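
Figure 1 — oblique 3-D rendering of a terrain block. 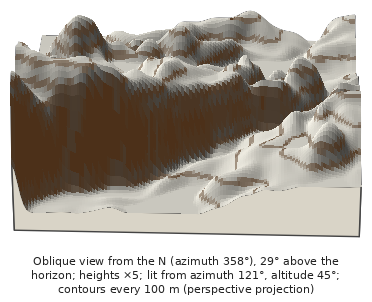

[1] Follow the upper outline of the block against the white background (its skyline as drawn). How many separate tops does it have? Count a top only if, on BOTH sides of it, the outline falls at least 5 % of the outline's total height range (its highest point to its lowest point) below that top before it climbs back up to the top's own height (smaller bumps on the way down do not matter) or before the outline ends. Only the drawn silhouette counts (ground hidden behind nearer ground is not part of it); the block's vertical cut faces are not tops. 4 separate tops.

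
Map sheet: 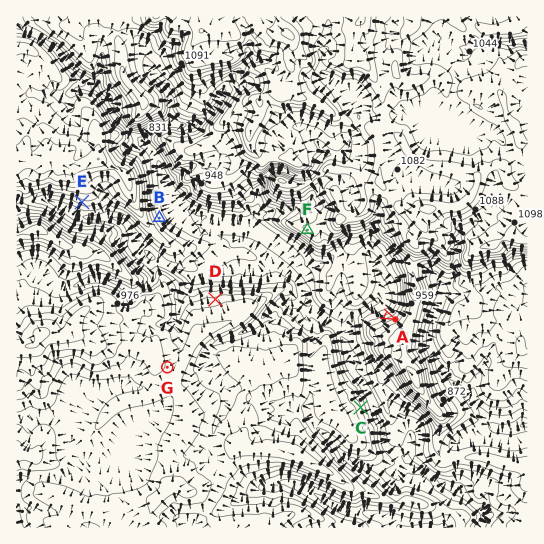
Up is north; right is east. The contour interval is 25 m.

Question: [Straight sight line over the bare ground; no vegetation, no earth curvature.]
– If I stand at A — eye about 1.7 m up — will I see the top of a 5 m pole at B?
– Yes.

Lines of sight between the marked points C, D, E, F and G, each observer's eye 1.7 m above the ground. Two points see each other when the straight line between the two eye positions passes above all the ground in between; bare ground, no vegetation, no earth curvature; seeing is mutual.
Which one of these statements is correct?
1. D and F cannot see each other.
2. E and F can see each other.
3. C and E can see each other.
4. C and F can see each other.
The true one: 4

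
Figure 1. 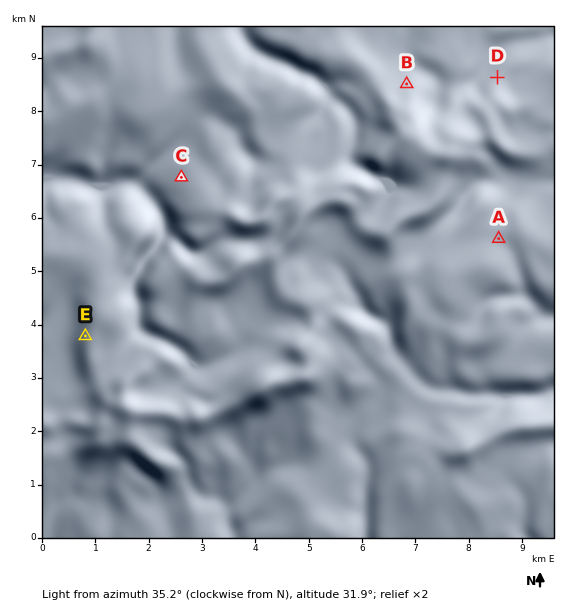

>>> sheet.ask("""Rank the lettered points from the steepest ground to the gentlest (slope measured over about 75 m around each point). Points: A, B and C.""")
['B', 'C', 'A']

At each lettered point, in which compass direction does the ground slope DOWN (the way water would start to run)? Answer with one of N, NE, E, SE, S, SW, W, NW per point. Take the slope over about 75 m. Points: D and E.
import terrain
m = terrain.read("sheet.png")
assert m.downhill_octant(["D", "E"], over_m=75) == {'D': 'N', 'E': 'W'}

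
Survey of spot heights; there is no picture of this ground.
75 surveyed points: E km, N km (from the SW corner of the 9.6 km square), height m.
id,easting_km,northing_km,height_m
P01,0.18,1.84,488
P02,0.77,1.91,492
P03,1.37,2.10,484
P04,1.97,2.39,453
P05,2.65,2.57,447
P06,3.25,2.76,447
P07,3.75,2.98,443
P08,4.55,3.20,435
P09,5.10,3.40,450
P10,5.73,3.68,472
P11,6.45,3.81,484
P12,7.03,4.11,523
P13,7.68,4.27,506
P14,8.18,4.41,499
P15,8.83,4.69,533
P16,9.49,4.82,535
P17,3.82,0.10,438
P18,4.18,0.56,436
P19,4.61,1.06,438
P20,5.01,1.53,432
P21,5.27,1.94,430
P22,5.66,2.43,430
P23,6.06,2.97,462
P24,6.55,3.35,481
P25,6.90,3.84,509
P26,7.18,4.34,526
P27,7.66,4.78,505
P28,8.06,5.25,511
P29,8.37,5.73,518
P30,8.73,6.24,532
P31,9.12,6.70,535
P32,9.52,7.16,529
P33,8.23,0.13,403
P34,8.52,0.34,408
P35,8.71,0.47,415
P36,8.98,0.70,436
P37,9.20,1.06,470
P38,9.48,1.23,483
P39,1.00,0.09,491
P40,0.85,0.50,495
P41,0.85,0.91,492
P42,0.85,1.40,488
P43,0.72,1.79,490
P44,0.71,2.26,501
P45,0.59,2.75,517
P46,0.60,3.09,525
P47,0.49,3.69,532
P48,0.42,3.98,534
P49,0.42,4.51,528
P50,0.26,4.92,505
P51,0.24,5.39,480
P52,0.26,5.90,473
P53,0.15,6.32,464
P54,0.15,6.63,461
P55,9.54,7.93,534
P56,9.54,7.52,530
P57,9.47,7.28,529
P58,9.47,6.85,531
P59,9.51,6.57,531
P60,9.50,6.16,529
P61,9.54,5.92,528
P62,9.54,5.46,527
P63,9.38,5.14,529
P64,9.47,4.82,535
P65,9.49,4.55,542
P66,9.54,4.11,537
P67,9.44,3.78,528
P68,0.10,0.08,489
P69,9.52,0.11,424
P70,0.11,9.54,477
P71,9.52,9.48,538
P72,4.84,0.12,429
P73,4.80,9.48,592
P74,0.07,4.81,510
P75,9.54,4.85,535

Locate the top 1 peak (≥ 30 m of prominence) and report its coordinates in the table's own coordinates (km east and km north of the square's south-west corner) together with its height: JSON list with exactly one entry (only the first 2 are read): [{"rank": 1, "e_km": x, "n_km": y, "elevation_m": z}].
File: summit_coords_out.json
[{"rank": 1, "e_km": 0.34, "n_km": 4.06, "elevation_m": 534}]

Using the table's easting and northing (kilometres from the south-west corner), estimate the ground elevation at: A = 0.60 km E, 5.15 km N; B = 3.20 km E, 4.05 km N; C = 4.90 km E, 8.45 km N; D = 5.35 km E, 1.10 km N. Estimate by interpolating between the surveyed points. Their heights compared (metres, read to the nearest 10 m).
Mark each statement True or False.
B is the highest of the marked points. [False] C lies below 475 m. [False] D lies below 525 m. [True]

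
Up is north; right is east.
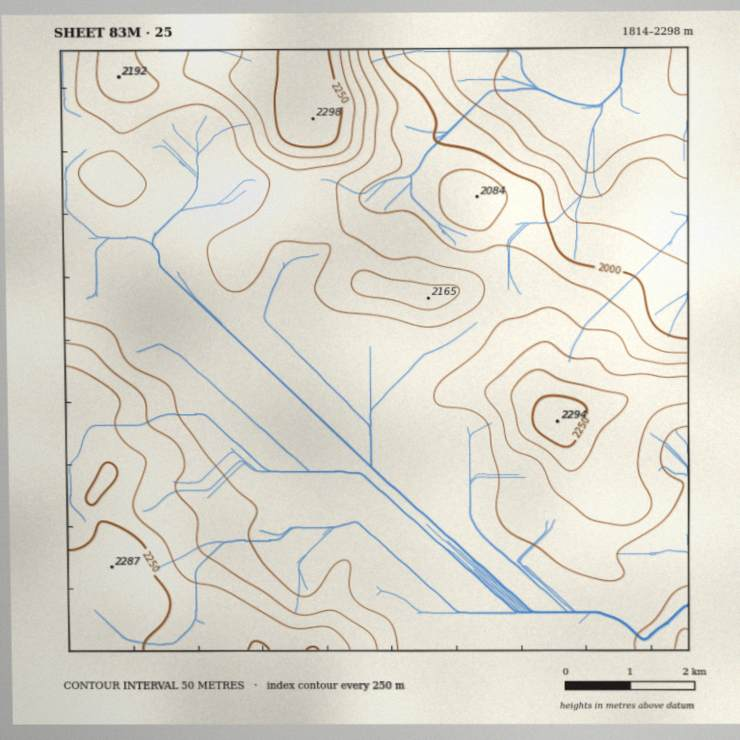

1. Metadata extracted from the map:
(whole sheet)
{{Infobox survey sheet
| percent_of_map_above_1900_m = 93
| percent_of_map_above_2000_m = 87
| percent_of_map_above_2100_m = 39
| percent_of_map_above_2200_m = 13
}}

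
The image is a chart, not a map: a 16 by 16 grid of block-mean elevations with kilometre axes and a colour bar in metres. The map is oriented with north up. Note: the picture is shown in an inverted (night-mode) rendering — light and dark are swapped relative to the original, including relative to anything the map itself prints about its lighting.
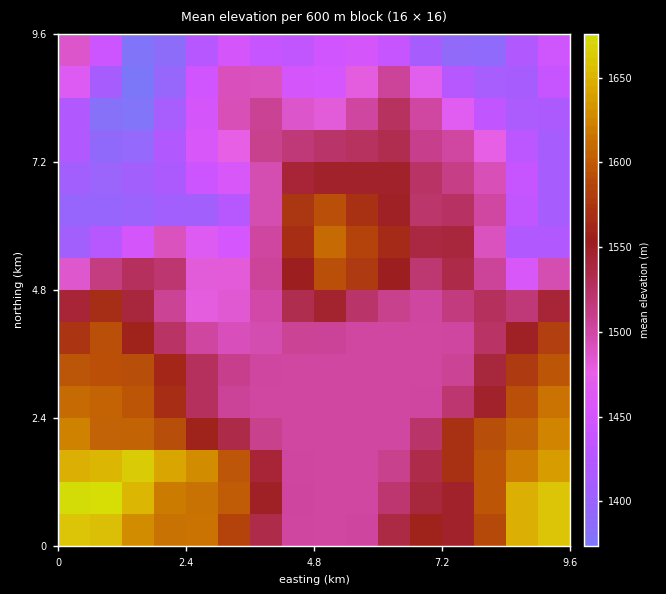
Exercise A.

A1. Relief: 1360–1690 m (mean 1510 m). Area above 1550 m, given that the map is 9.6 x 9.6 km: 25.4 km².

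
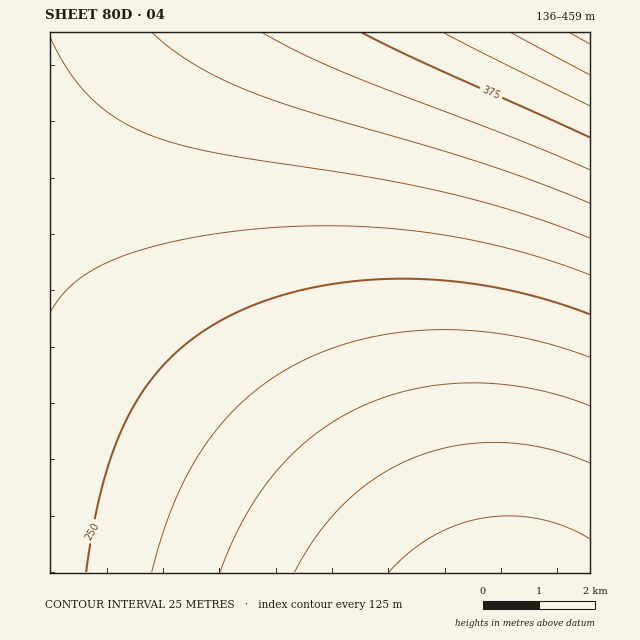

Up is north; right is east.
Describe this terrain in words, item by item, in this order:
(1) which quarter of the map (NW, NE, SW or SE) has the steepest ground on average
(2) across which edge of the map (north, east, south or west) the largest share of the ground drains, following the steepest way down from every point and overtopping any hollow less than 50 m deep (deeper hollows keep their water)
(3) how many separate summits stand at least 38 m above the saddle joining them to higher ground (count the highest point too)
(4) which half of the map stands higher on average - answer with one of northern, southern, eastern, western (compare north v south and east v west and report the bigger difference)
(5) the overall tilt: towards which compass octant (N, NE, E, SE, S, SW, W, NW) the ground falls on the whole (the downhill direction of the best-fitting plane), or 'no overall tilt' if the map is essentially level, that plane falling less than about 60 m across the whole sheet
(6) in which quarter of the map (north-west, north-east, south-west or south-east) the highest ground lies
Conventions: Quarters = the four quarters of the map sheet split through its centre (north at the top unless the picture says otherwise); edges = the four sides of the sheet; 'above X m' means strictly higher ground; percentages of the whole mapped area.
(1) Slopes are steepest in the north-east quarter.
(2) Drainage is mainly to the south: more ground falls towards that edge than towards any other.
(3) There is 1 summit with 38 m or more of prominence.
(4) The northern half stands higher on average than the southern half.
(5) On the whole the ground falls towards the south.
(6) The highest point lies in the north-east quarter of the map.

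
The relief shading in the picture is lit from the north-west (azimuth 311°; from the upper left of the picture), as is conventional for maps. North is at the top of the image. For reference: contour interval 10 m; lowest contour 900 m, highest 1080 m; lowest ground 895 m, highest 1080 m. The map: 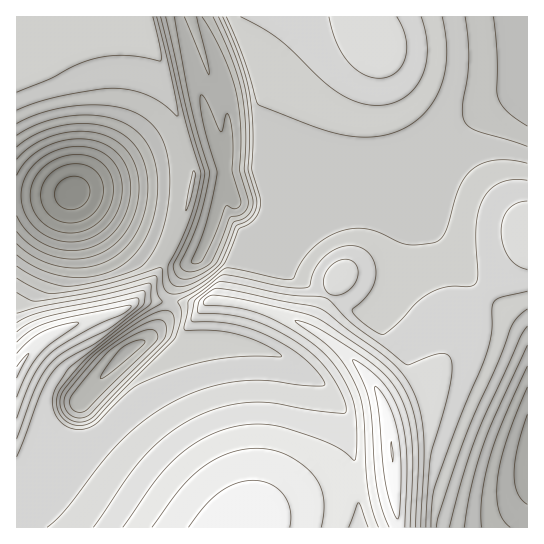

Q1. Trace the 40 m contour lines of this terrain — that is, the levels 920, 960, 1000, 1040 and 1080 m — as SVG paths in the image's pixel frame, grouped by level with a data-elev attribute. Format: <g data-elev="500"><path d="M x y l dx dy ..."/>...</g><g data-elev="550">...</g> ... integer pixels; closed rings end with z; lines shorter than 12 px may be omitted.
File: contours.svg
<g data-elev="920"><path d="M66 233l-17-6-12-11-6-15 1-16 9-15 14-11 18-4 17 1 12 7 8 11 3 13-1 15-7 13-11 11-13 6z"/></g><g data-elev="960"><path d="M510 527l-7-8-5-10-1-14 1-17 9-39 20-52"/><path d="M101 379l5-12 15-18 14-8 10 0-2 4-13 12-21 17z"/><path d="M17 147l18-13 24-8 26-3 22 4 18 9 12 13 8 17 3 21-3 24-9 23-14 17-17 11-22 6-24-2-22-8-20-14"/><path d="M184 17l25 58-2-14-10-44"/><path d="M202 17l20 35 13 37 6 38-1 43 8 33-1 6-4 4-13 5-11 27-9 18-9 6-11 3-8-3-2-6 19-42 6-24 5-24-19-65-17-91"/></g><g data-elev="1000"><path d="M436 527l2-10 14-42 20-56 26-57 14-36 6-9 9-8"/><path d="M527 163l-16-3-16 0-13 4-10 6-8 8-5 11-14 44-4 6-6 3-17 3-11 0-34-15-11-2-11 1-17 5-17 11-13 13-10 20-2 1-14-1-47-10-6 1-24 19-23 13 3 9 0 7-7 22-52 52-25 27-12 7-14-1-10-7-4-12 2-14 18-22 14-15 42-33 28-18 1-2-5-10 0-14-4-1-59 16-55 9-8 0-14-9"/><path d="M17 92l32-13 29-15 20-6 29-3 34 6 0-11-8-33"/><path d="M226 17l18 42 14 45 68 27 21 5 19 1 20-2 19-7 16-11 12-15 9-19 4-20 0-22-4-24"/></g><g data-elev="1040"><path d="M349 527l9-24 3 3 7 21"/><path d="M415 527l3-65-1-33-3-16-5-15-7-13-8-11-23-20-56-37-13-4-53-12-36-6-8 4-1 6 35 3 28 9 38 21 14 11 11 10 14 22 10 22 3 27-2 30-1 1-11-10-14-8-48-16-27-3-27 4-28 13-25 19-20 22-31 45"/><path d="M17 418l15-40 8-13 9-10 11-9 26-15 37-17 8-8-6 0-76 16-18 8-14 12"/></g><g data-elev="1080"><path d="M392 461l1 1-2-20z"/></g>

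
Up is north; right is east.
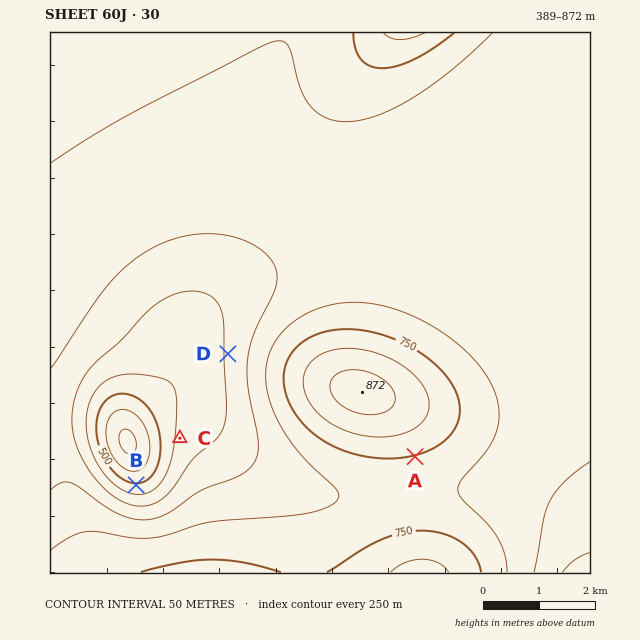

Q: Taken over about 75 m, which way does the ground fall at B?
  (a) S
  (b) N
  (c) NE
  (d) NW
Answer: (b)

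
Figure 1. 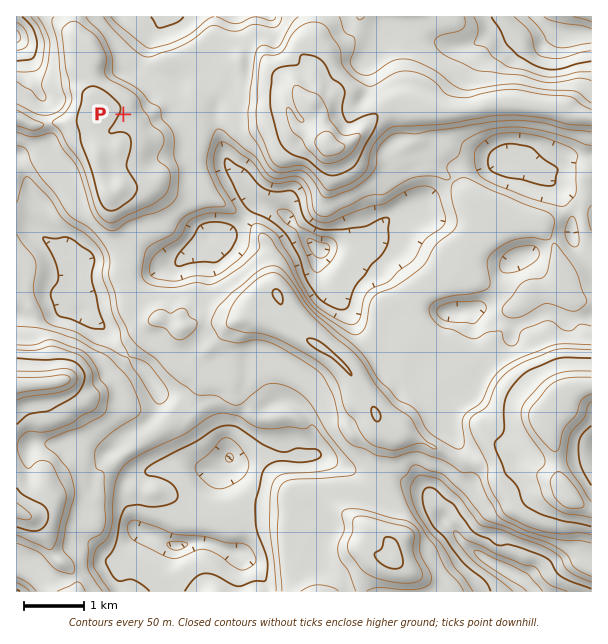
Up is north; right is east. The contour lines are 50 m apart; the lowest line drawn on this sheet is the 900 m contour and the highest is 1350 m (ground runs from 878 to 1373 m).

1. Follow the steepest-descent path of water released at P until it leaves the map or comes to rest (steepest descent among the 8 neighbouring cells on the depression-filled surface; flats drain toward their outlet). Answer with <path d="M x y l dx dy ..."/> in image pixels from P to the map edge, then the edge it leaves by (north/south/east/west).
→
<path d="M123 114l12 0 3-1 15-15 2-6 9-9 0-9-12-12 0-24 1-2 0-3 9-10 0-6"/>
exit: north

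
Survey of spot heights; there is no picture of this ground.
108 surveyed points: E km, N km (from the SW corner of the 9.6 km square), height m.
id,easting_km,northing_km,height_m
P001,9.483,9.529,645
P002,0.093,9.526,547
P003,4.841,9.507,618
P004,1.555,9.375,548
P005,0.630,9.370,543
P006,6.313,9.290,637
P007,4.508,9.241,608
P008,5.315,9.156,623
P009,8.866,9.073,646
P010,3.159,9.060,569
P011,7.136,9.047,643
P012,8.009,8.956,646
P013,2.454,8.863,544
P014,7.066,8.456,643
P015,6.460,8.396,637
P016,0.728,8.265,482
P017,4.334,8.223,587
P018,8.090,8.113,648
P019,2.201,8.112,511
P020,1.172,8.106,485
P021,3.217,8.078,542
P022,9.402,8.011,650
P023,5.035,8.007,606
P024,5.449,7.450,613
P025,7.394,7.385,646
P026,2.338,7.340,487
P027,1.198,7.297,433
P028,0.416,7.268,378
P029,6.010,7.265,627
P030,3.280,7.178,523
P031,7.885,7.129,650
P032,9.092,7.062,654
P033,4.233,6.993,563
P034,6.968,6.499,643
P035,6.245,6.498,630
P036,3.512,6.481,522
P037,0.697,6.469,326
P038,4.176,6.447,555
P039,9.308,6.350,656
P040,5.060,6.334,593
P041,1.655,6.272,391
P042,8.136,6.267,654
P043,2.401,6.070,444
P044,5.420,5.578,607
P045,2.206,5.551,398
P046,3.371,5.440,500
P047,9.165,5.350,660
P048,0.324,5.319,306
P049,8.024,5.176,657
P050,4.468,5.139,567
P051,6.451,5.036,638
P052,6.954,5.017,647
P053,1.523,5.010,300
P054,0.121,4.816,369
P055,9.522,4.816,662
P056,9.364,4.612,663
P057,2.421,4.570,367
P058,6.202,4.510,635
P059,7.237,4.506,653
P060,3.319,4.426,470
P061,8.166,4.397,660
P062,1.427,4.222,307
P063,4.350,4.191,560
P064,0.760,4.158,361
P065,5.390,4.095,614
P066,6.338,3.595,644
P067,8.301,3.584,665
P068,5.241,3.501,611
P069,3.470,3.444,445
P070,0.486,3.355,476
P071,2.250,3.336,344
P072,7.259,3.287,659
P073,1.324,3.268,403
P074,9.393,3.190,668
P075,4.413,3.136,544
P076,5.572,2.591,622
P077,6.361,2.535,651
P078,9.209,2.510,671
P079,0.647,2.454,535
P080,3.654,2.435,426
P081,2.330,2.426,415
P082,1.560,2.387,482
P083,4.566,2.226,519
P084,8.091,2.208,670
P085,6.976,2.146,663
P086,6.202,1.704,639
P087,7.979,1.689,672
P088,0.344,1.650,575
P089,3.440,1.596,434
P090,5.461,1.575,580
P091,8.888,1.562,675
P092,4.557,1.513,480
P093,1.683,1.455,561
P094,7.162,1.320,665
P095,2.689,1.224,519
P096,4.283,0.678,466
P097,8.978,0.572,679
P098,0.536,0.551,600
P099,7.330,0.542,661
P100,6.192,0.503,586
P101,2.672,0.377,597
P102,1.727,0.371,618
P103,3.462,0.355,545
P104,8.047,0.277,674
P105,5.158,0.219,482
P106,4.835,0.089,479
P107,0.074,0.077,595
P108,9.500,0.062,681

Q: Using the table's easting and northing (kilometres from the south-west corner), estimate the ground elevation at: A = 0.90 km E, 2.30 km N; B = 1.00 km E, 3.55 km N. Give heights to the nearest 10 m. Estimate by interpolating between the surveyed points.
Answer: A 530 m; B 400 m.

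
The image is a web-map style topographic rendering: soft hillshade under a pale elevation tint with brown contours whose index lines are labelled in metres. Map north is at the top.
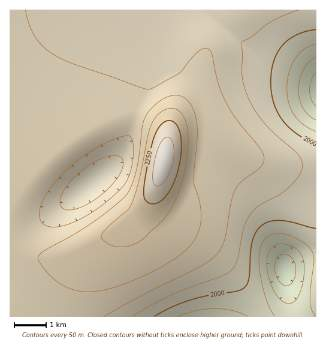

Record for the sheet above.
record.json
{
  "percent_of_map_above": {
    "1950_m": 93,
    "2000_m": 87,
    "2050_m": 76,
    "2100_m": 51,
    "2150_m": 16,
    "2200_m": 6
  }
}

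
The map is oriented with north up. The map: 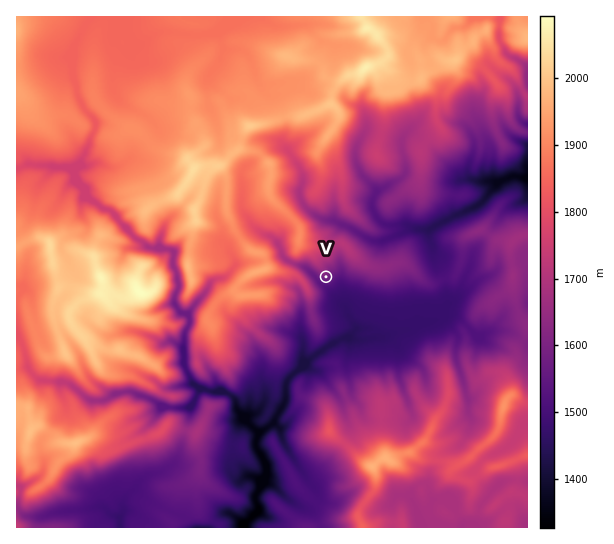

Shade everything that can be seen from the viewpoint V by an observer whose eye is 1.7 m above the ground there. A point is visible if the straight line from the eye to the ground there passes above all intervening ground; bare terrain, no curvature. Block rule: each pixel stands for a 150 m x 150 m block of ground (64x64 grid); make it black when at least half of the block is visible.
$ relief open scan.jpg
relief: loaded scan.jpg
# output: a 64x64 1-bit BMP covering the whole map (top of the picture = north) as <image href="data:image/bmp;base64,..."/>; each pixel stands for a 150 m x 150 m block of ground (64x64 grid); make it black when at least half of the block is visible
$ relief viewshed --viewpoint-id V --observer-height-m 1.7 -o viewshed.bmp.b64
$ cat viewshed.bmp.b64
<image width="64" height="64" href="data:image/bmp;base64,Qk0+AgAAAAAAAD4AAAAoAAAAQAAAAEAAAAABAAEAAAAAAAACAAATCwAAEwsAAAIAAAAAAAAA////AAAAAAAAAAAAAAAAAAAAAAAAAAAAAAAAAAAAAAAAAAAAAAAAAAAAAAAAAAAAAAAAAAAAAAAAAAAAAAAAAAAAAAAAAAAAAAAAAAAcAAAAAAAAAD+AAAAAAAAAf+AAAAAAAAj+MAAAAAAAH/wwAAAAAAAP8DAIAAAAAAP4OAgAAAAAA+h8CAAAAAAHfkwMAAAAAAf/zBwAAAAAA//cHAAAAAAB//x4AAAAAAH//LwAAAAAAf/9vgAAAAAA//2+AAAAAAB//x4AAAAAAD//DwAAAAAD///HAAAAAAf//8IAAAAAB///4AAAAAAD//DwAAAAAAf+ADwAAAAADfwADAAAAAAY+AAAAAAAAKHwAAAAAAABgEAAAAAAAAEQwAAAAAAAAAAAAAAAAAAAAAAAAAAAAAAAAAAAAAAAAAAAAAAAAAAAAAAAAAAAAAAAAAAAAAAAAAAAAAAAAAAAAAAAAAAAAAAAAAAAAAAAAAAAAAAAAAAAAAAAAAAAAAAAAAAAAAAAAAAAAAAAAAAAAAAAAAAAAAAAAAAAAAAAAAAAAAAAAAAAAAAAAAAAAAAAAAAAAAAAAAAAAAAAAAAAAAAAAAAAAAAAAAAAAAAAAAAAAAAAAAAAAAAAAAAAAAAAAAAAAAAAAAAAAAAAAAAAAAAAAAAAAAAAAAAAAAAAAAAAAAAAAAAAAAAAAA=="/>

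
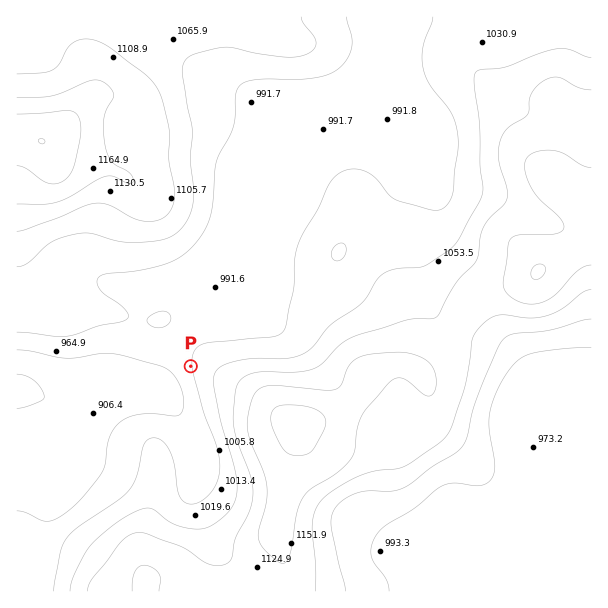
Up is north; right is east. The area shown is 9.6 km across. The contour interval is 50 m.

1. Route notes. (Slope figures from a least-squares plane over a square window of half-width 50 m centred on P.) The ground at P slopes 8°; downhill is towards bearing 262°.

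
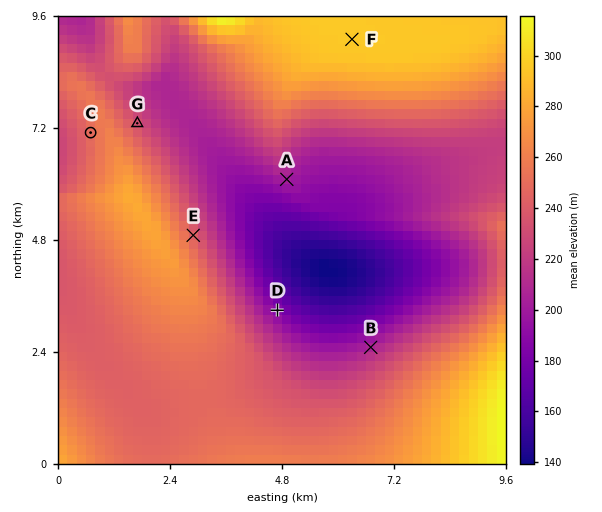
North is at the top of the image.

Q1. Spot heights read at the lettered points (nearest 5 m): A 205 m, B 205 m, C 250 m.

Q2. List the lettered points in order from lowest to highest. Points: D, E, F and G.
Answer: D G E F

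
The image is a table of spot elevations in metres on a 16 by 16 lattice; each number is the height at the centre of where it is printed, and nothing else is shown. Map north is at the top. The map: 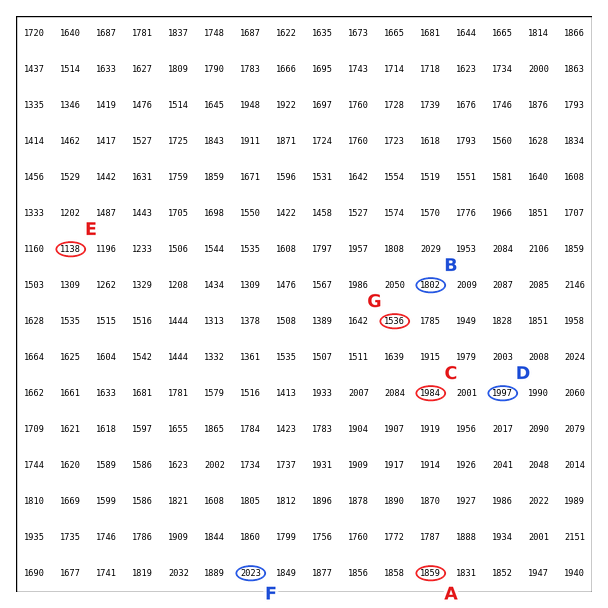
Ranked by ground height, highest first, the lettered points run C A B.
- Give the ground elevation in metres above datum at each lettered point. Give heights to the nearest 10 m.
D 2000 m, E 1140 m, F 2020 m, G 1540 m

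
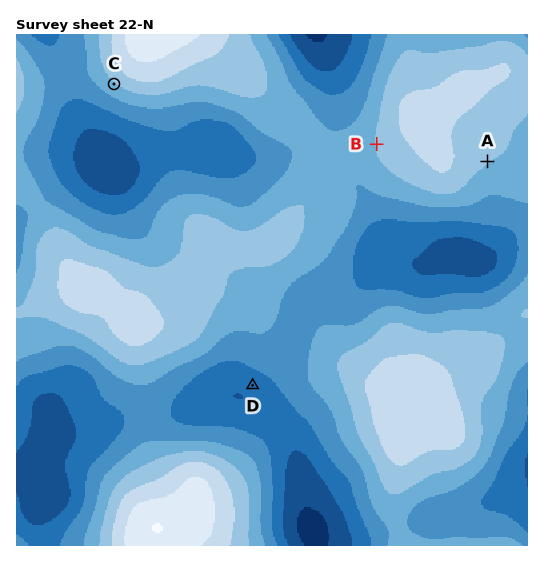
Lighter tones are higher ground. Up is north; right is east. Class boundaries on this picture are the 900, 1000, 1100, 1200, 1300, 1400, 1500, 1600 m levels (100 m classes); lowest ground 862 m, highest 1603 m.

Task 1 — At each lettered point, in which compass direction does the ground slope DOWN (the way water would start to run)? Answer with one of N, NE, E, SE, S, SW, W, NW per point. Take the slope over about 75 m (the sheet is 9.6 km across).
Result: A SE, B W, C SW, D SW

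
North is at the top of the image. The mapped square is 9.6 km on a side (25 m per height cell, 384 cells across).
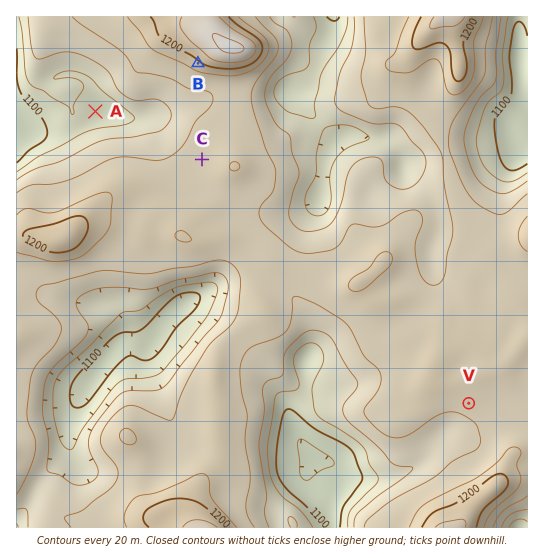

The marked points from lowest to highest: A C B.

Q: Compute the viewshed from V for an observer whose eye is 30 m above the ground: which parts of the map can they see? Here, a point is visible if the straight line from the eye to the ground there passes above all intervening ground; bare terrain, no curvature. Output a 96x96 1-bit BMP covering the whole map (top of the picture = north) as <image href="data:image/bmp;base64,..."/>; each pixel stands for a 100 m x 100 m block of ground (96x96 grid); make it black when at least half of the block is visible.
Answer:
<image width="96" height="96" href="data:image/bmp;base64,Qk2+BAAAAAAAAD4AAAAoAAAAYAAAAGAAAAABAAEAAAAAAIAEAAATCwAAEwsAAAIAAAAAAAAA////AAAAAAAAAAAAf/8PwD//8AAAAAAAf/8fwH//+AAAAAAA//+/gP//+AAAAAAB////Af///AAAAAAP///+A////AAAAAAP///4AP///gCAAAAH///gAH///wCAAAAD///AAB///8DAAAAAf/+AAAf//+DAAAAAP/8AAAP///jAAAAAP/8AAAH///yAAAAAH/4AAAH///gAAAAAB/4AAAH///gAAAEAB/4AAAH///gAAAOAA/4AAAH///4AAAeAA/4AAAH///8AAAeAA/4AAAH///8AAAcAB/4AAAH///8AAA8AB/4AAAP///8AAA4AB/4AAAf////AAAwAB/4AAA/////AAAAAB/8AAD/////AAAAAB/8AAD/////gAAAAB/8AAB/////gAAAAB/8AAA/////gAAAAB/8AAAe////gAAAAB//AAAMf///AAAAAB//gAAIP///AAAAAB//wAAAH///AAAAAB//wAAAH///gAAAAB//wAHAH///gAAAAB//wAHgD///wAAAAB//wAPwD///8AAAAA//wAP8B///+AAAAA//4AP+B////AAAAAf/8Af/B////gAAAAP/8Af/z////wAAAAD/+A///////wAAAAA//////////wAAAAAP/////////wAAAAAP////8////wAAAAAP////8f/7/wAAAAAP////8f/z/4AAAAAf////8//j/+AAAAAf/w/h8//D//gAAAAf/gf54//D///8AAA//AP/4//D////AAA/+AD/4///////AAB/8AB/4////////wH/8AA/5///////////4AAf5///3//////vwAAP5//9D///////gAAD+f/8B///3///AAAD+f/8Af/nD//+AAAD+f/8AP/mB//8AAAD///8AH/AA//4AAAD///wAD/AA//wAAAD//+AAB/AAf/gAAAB//4AAB/AAP/gAAAAf/gAAA+AAH/AAAAAH/AAAAOAAB/AAAAAD+AAAAHAAB+AAAAAD8AAAAD4AB+AAAAAD8AAAAB/wB+AAAAAD8AAAAAfwA+AAAAAB4AAAAAAwAfAAAAAB4AAAAAAHAPAAAAAB4AAAAAACAHAAAAADwAAAAAAAACAAAAADwAAAAAAAAAAAAAAHwAAAAAAAAAAAAAAPwAAAAAAAAAAAAAAfwAAAAAAAAAAAAAA/wAAAAAAAAAAAAAB/4AAAAAAAAAAAAAD/4AAAAAAAAAAAAD//8AAAAAAAAAAAAf//+AAAAAAAAAAAA///+AAAAAAAAAAAB////AAAAAAAAAAAA////gAAAAAAAAAAAf///wAAAAAAAAAAAf///4AAAAAAD+AAAP///8AAAAAA//AAAH///8AAAAAD//gAAD///8AAAAAf//wAAA///4AAAAA///4AAAH/wwAAAAD///8AAAD/wAAAAAD///+AAAB/wAAOAAB/+B+AAAA/wcAOAAA/4AGAAAAfweAGAAAOAAAAAAAP5+AHAAAAAAAAAAAH/+AGAAAAAAAGAAAD//ACAAAAAAAcAAAA//A="/>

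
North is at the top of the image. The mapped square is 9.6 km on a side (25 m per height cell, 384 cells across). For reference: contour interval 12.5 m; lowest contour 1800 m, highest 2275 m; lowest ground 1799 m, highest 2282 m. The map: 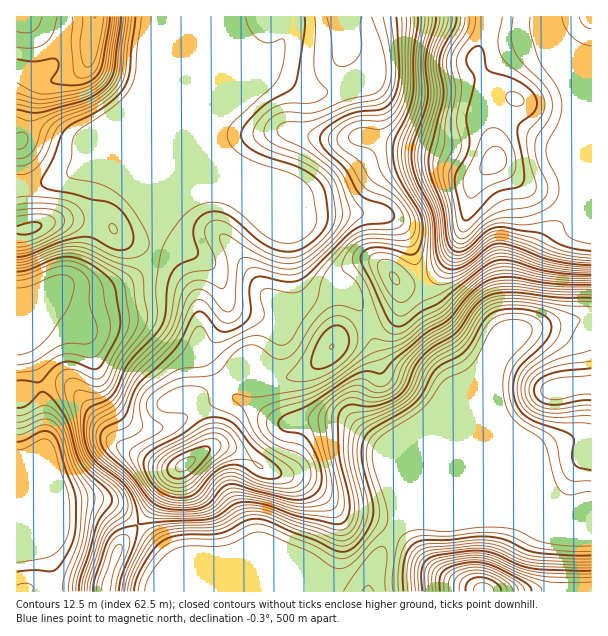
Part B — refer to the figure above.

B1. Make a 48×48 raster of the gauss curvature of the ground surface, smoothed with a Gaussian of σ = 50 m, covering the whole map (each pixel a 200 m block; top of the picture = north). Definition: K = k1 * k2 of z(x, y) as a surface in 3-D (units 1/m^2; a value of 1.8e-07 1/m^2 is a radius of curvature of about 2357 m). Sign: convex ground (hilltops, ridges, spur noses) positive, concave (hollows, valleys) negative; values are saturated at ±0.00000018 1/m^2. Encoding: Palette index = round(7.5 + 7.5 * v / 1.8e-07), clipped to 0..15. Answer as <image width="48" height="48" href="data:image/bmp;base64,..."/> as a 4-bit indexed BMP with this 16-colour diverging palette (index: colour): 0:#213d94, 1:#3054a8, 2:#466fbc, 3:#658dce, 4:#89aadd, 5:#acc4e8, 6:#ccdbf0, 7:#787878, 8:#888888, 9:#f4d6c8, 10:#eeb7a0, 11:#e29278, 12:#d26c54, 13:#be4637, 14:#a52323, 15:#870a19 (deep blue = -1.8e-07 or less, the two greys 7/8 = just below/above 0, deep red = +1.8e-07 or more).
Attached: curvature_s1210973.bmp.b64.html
<image width="48" height="48" href="data:image/bmp;base64,Qk32BAAAAAAAAHYAAAAoAAAAMAAAADAAAAABAAQAAAAAAIAEAAATCwAAEwsAABAAAAAAAAAAlD0hAKhUMAC8b0YAzo1lAN2qiQDoxKwA8NvMAHh4eACIiIgAyNb0AKC37gB4kuIAVGzSADdGvgAjI6UAGQqHAJljFf482YiIeHd3iHd3h2Z3iaz/9QAmhIh2Rpc4uYiIiHd4iId2eHdnq77/lTRndoeHeHZ3iYiId3eIiIdUaJdmd4q4ebl4iIiJiYz6eamId3iIeIhVaIZDRoZTSLqImIiIqWr2F7unVXiYd4h5h2QzWaZURomIiIiImEVwAGmFNIvJZneLlVZ2eYdmZniIiIiIh1WAADeGZpzaZmWLhleHeId3d3h3eIiIl2n5ApzJdleXd1V5hmd4iIiIiId3eIh4l2r8e//IiDWXmoZ4d3eIiIiIiId3eIh3ZVilbv/HrFr8q6h3iIeIiIiIiId3h3d2Q1hQGP/4VATJebh3iYiIiIiIiHh4h3eJVs+DJIu4cwJ3d4d3i4iIiIiIiIiIiFjuif+Xd3h57GaJh2d3i6iHiIiId4l2d3jMZu2Hd4l2mHeblmd2WJh3eIiId2dleJdmMGhEZ3djRVV5lkaHNXdnd4iHdFZmebc0QDdFq6h2aGVnhkWsZXdUZ4iHZHy5d7Y1dXt4upmYeId3eHeKee2EaId3Zc/6ZJVHmK2YmIiHZniHd4iHZ/+niod3Za7JdYdomJl3h3Z4d4h3ZniXZmVYuoZ3ZXiHd4h3d4dnh3Zoh5mHd3mpVmNHqmVndndmeIh3eJh3eHZ3ZpmImIm6ZWZ3iFRod4h2d4iHeJiHeIeJZodniHmpZVind1WKiKl2eIh3d4iIeJiKeZVnh3eIZnmmaXesysp1Z4h3d3eIeId4ipZ3d4dnZ3iGfIjOuqlkWXd4h3eIh3eIeIiYd3doiHiHd1armIdmeleIiHiHd3aIZ3moZWd4qIqVUiZ3d3d3eRWKqodmZ3d3eHiHZVh2d6xzEBV2Z3d3eGadyod2Z3d4h2Z4iHdlaMtiAFd3iHiZqfqIdWmoZ3eIh2aJqph4y6dUJP+Ih2iqqtyVIUiod3d3mHeZiamHiHd6eP91Z2R5iIzZVFiYd3d4qYiIiIqUJYrPx+9RJ3ZniImpdWiHd3d3h3eIiIiFNa3ftWp0R4d3eHd3Znh3eHd3Z3eIiIiHZ5qZdFiHd4h3eFZ4d3d3eId3d3iHiJmXiHZXd4l3h4h3d1Z4iHd3iIiIiHd4iJmHiGRYmal3h3d3eGZ3iHiIiIiIiHd3iIh2Z2RZqIeKqHiHiLh3d4iIiIiId3d3h2eId3VZp4h5qIiId8l4iIiIiIiId3eIhkablkNYhndnh3iId2RpqId4iIiId3eKlkWLyDR3d4d3Znh3eGE4l2d3iIiId3eJl3d5qFaIeJl3dnh3d4ZndkVneIiId4d3d4h2d4iIdnh3eKp3d2q3i4QmeIiIiHd3d4h2erqIdUZ3ial3eHiGbfkCd4iIiIiId3d3icqHdlZ3eId3iHeIev4zeIiIiIiIh3iIeKqHm6h3d3eIh3d4iLl4h4iIiId4h3iIh4h3rduHeIiId4h3eaeaiIiIiHd3h3d4h4dmiamHiId3d4h3eJl3d4iIh3d3eHd3d4d3ZmRGeIh3eIiIl2xzZ4iIh3eIiId3iHeIZnRHiIh3eQ=="/>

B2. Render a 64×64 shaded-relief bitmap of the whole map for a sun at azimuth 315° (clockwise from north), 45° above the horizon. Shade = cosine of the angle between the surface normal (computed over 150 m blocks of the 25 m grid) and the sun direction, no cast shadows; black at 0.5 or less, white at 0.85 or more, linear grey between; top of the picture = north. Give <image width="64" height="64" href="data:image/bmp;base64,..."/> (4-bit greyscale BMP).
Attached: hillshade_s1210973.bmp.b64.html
<image width="64" height="64" href="data:image/bmp;base64,Qk12CAAAAAAAAHYAAAAoAAAAQAAAAEAAAAABAAQAAAAAAAAIAAATCwAAEwsAABAAAAAAAAAAAAAAABEREQAiIiIAMzMzAERERABVVVUAZmZmAHd3dwCIiIgAmZmZAKqqqgC7u7sAzMzMAN3d3QDu7u4A////AKmZrN7rcyRomZmZmZmZmZmZmIeJq7zMzMzLqZmaqru7qpms3uyDI2eJmZmZmZmZmZmYh4mrzN3d3cy6mqu7zMyqqqzf/ZQiR4iZmZmZmZmZmZh3eKvN3e7u7burvM3d3aqqvN7+tiI1eIiZiZmZmZmZh2Znm83u7v/ty6u8zd3dmZmr3v7IQjRneIiIiJmYiIiHZVaKzd7u7+3Lqru8zMyZmZvN79p0M0VmZmd4iIiHd3ZURXm83d3u7cu6qqqqqpmZms3u7JZDM0RERWZ4h3ZmZlRFaKu7u8zMy7qZmZmZmZmavN7tuWQiEiIjRWZ2ZVZmVEVomaqqqqqqqZmZmZmZmZq8zd3KhTEAERI0RVVUVWZlVWiZmZmZmZmZmZmZmZmZmrzMzMuWQhERIjMzRERFZmVWeJmZmZmZmZmZmZmZmZmaq7qrupdTIhEjMzI0RFVmZmZ4mZmZmZmZmZmZmIiZmZqqmZmZmGUyESREQ0VVVWZmZoiZmZmZmZmZmZmYd5mZmqmHd4mql1MRJFZmZmZlVmZniZmZmZmZmZmZmZiHmZmqqYdniry6dCETV4iIiHZmZmeJmZmZmZmZmZmaqYiZmau6h3ibzdy4UyRomZmZhmZVZ4mZmZmZmZmZmZqqmYmZq8upmavN7tyXVWiZmqmHZlVXiZmZmZmZmZmZmqqZZ4mszLuqu83e7sqHeImaqodmVVZ5mZmZmZmZmZmZqZlVaJvN3Lu7u8ze3KmIiJmph2ZlRFeJmZmZmZmZiIiJmVVXms3dy7qpmrzcuph3iJmHZmVURGiZmZmZmZmHd3d4ZVeKvd3cy6mImru6mHd3eHZmZlQyNXmZmZmZmYdlVWZmZ5q83d3cupiJmZmYh2ZmZUVnZDISR5mZmZmqmGVVVYd4mqvN7t3LqpmYiZmHdmVUM1Z2QhE0eZmZmru6h2ZmmZmqqrzu7dy7qpmImYiHdlQiNXdkIiRomZmavMy5mIiqqruqrN7u3Mu7qpmZmZmIdUIkeHVCI1aImZq93cu6qru7u6qr3u7cy7q7qpmZmqmXVDRndkMjRWeJmb3d3Mu7u7u7qqvd7t3Lqqu7qZmau6l1RFZ2QyI0VniZvN3cy7uqu7uqq83e3dy6mru6mZq7updlVmVCESNFV5mbzcy7qqqruqqrzN3d3cqZq8upmrvLqHZ3dkIREjNGiZq8zLqqmaqqqqq8zN3dy5mrzLqaq8y6h4iHUyEREjR4mau7uqqZmqqZmqu7zN3bqZvMupmrvLqYiZh1MiERE1eImaqqqpmZqpmaqqu7zNypmru6mZq7u6mZqYZUMgACRWd3iZmZmZmaqqqqqqq8zKmau6qZmqu6qqqph2VDEAEkRVVmZ3eJmZqqqqqqqrvLqZq7qpmaqqqqqqmHd2QgABIzRERERHiJmaqqqqqqu8upmruqqqqqmZmqqYiIdTAAEjMzMyIiZmeJmZmZqqqru6qqu7qqu7upmaqpmJmGMQASMzMiEQAzRXeIiIiJmqu7qqq7uqu83LqZqqqZqpdBABM0QzIRACETRWd3d3iZqqqqqquqq83e3Lqruqq7qFEAE0REMyIRIQAkVnd3d4mqqqqqqqqrvN7t3Lu7q8zKYgADRFVVVERDERNGeId3iZqqqpmZmqqrzu7t3Mu7zdyUAANFVnd3d3ZDM1aIiIiJmqqqqZmZmZq83u7czLze7bcgE0VniJmZmYZVZ4mYiJmZqqqpmZmZmZvN3cy7vM3tyVIkVmeImZm7qYd4mZmImZmqu6qZmZmZmrvLuqq7vN3KdEVmZ3iJmcu7qZmZmZmZmZq7qpmZmZmaq7qZmaqrzMqGVmd2d4mZu7u6qZqZmZmZmZqpmZmZmZqrqpiImaq7uodmd3d3eJmqqqqqqZmZmZmZmZmZmZmZmaqqmIiaqru6l3d3d3eImYiJmZmZmZmZmZmZmZmZmZmZmqqZmaq7u7qYd3d4iIiZd3eJmZmZmZmZmZmZmZmYiIiZmpmau7u8y6mHd3iIiJlmZ3iZmZmZmZmZmZmZiIh4iIiZmau8zMzMuph3d4iJmWZmeJmZmZmZmZmZmZmId3eIiIiZq83dzLy7qYd3iJmZd2ZoiZmZmZmZmZmZmZiIiJmZmImr3e3Lu7uph3d4iZmYZmeJmZmZmZmZmZmqqZmZqruqmaze7tu6qqmYd3eJmZh1VmiJmZmZmZmZmqu7qqq7zMuqvN7+3LqqqZh2Z4iZh2VERWiZmZmZmZmZq7y7qrzN3cvM3v/tyqqZiHZneJl2VDIiNXmZmZmZmZmavMu6u8zdzM3u7u7LqZmYd2d4mXZkMiERR5mZmZmZmZmru6qqu8zMze7u7dupmZmId4iZd3ZlMgAUeZmZmZmZmZq7qqmaqrvN7u3dy6qamZiIiJmJmIhkEAJYmZmZmZmZmaqqmZmZmrze3cy7qZqqmYiJmZmZmZdBAliZmZmZmZmZmqqpmIiJrN3dzLqZmamZmZmZiImaqWISR5mZmZmZmZmZqqqZiImr3e7cupmZmZmZmZmIiJqpcxFHmZmZmZmZmZmqqqmYiKvN7u7LqYiJmZmZmYh4iapzAUeZmZmZmZmZmaqqqZiJq83v/uy5iIiImZmYiHeJqoQANpmZmZmZmZmJqqqpmYmrze7/7cqIiImZmZiIiImrlRAmiZmZmZmZmYmaqqmYiavN3u7tyod4iJmZmYiIiaqVECaJmZmZmZmZiJqqqZiZq7zd3d3Kl3iImZmZ"/>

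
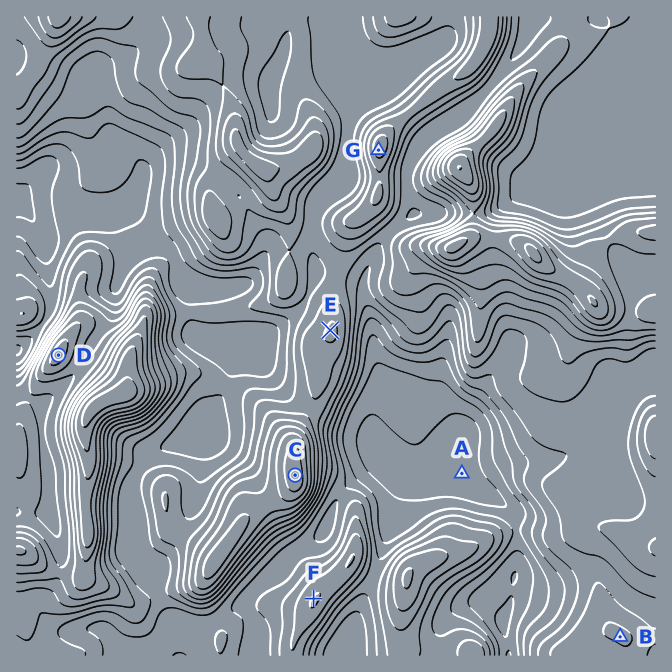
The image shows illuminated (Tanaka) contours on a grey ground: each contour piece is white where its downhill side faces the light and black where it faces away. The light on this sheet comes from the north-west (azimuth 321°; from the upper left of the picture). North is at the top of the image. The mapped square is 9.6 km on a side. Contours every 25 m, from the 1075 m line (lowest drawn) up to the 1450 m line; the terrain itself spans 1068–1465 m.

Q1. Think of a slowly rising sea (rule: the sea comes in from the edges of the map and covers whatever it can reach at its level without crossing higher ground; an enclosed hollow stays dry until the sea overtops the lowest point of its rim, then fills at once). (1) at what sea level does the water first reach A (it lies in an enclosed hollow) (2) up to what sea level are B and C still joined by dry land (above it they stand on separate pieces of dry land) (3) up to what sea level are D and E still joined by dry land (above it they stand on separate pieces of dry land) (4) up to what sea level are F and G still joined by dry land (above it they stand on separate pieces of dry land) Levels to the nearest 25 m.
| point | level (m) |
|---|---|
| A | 1125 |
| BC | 1200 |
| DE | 1225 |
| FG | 1175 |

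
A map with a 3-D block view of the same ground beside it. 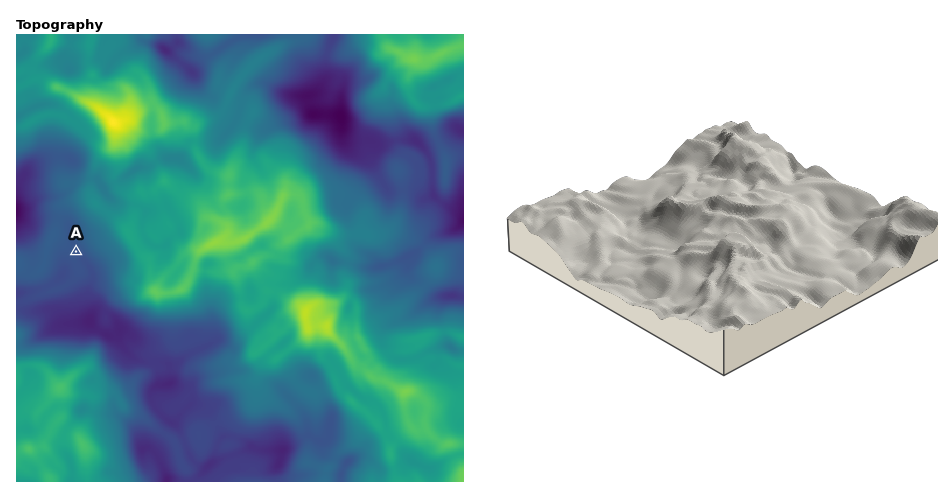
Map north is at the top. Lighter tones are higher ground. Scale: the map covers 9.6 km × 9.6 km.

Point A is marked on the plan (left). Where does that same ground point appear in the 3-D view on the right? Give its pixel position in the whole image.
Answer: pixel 654 192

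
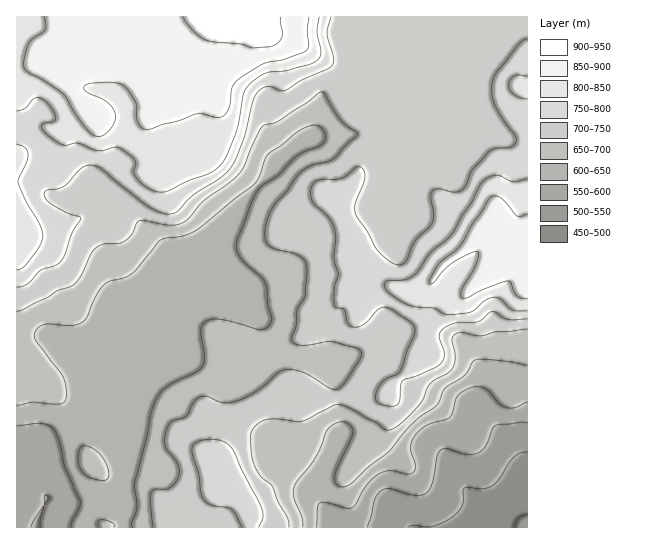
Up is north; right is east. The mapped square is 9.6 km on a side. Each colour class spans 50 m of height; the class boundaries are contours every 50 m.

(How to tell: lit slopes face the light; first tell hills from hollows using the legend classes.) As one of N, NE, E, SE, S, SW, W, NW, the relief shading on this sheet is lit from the E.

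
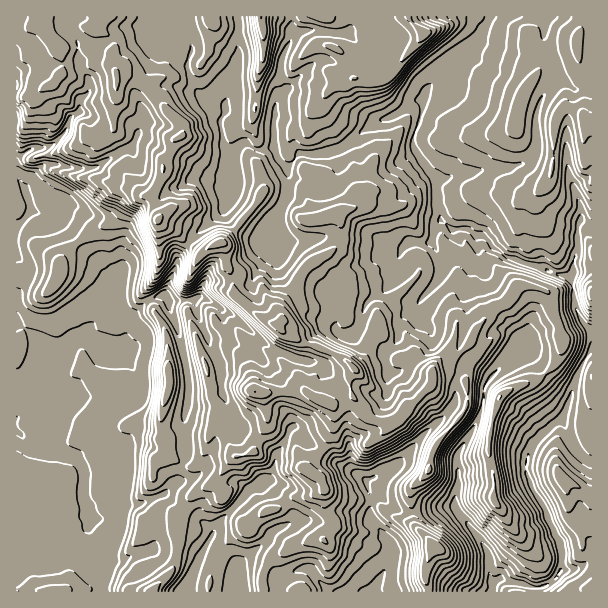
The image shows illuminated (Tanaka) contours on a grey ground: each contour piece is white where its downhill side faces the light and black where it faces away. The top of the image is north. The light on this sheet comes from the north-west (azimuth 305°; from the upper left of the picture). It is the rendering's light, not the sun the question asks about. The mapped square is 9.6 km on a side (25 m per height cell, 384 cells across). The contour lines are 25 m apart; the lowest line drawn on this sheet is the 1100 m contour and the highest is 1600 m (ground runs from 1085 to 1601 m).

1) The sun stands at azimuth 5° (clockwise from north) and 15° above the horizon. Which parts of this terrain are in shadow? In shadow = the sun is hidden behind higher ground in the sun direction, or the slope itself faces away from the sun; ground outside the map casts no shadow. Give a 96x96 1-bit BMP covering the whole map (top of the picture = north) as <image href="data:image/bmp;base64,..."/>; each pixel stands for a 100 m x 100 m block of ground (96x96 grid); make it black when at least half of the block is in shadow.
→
<image width="96" height="96" href="data:image/bmp;base64,Qk2+BAAAAAAAAD4AAAAoAAAAYAAAAGAAAAABAAEAAAAAAIAEAAATCwAAEwsAAAIAAAAAAAAA////AAAAAAAAAABAAAAAADAwAwAAAABgAAAQAABgH4AAAAAgAAAAAADAH4AAAAAAAAAAAAGAQAAAAAAAAAAAAAGD4AwAAAAAAADgAAMD4AAAAAAAAADwAAAD4AAAAAAABwAgAEAH8AAAAAAAB4AAAOAH4BAAAAAAAAAAA+AP4BAAAAAAAAAAB4AfwCAAAAAAYAAABwAfgCAAAAAAYDAACAAfgAAAAAAAcAAAAAA/AAAAAAAAcADgAAweAIAAAAYAAABwABwAAYAAAAMAAAAAAB4AAQAAAAAAAwIAcB4AAAAAAAAAB48AeA4AAAAAAAAADc8A/gQAAAAAAAAAC8AA/wAAAAAAAAAAC8AH/4CAAAAAAAAAAQAH/8HAAAAAAAAAAAAE/8HgAAAAAAAAAAAAH+HgAAAAAAAAAAABB/HwAAAAAAAAAAAAwfDwAAAAAAAAAAAAAPhwAAAAAAAAAAJAAH4wAAAAAAAAAwfgAAYYAAAAAAAAB47gAAQAAAAAAAAAB5zAAAAAMAAAAAAAB5AAAAAAPgAAAAAAAAAAAAAADAAAAAAAAAAAAAAAAAAAAAAAAAAAAAAAACAAAAAAAAAAAAAAAAAAAAAAAAAAAAAAAAAAAAAAAAP4AAAAAAAAAAAAAB/wAAAAAAAAAAAAAH+AAAAAAAAAAAAAAP4AAAAAAAAAAAAAAfgAAAAAAAAAAAIAA+AAAAAAAAEAAAMAD8AAAAAAAAMAAAIAPwAAAAAAAAMYAAAQfgAAAAAAAAMcAAAefAAAAAAAAAMAAAe/+AAAAAAAAAIAAAf/4AAAAAAAAAAAAAP/gAAAAAAAAAAAAAPfAAAAAAAAAAAAAAHHwAAAAAAAAAAAAATjgAAAAAAAAGAAAAbzgAAAAAAABsAAAD4xwAAAAAAAPoAAAD5wwAAAAAAAeAAAAD5wAAAAAAAAwAAAAH5gAAAAAAAAAAAAAH5AAAAAAAAAAAAAAP4AAADAAAAAAAAAAfwAAAAAIAAAAAAAD/gAAAAAYAAAAAAAP/gAAAAAAAAAAAAA//gAAAAAAAAAAAAB/8AAAAAAAAAAAAAD/gAAAAAAAAAAAAAH+AAAAAAAAAAAAAB/8AAAAAAAAAAAAAZ/AAAAAAAAAAAAAAb5+AAAAAAAAAAAAAD//gAAAAAAAAAAAACH5wAAAAAAAAAAAAD4AQAAAADgAAAAAAD+AAAAAADAAAAAAAD+AAAAAAAAAAAAAAD7AAAAAAAAAAAAAAABAAAAAAAAAAAAAAAAgAAAAAAAAAAAAACAwAAAAAAAPAAAAACAwAAAAAAAfgAAAACAAAAAAAAAfwAAAAAAAAAAAAAAf4AAAAAAAAAAAAAA/+AAAAAAAAAAAAAAf/AAAAAAAAAAAAAAAfgAAAAAAAAAAAAAAPwAAAAAAAAAAAAAAPwAAAAAAAAAAAAAAH4AAAAAAAAAAAAAAD8AAAAAAAAAAAAAAB8AAAAAAAAAAAAAAB+AAAAAAAAAAAAAAA+AAAAAAAAAAADwAAGAAAAAAAAAAAH4AAAAAAAAAAAAAAAAAAAAAAA="/>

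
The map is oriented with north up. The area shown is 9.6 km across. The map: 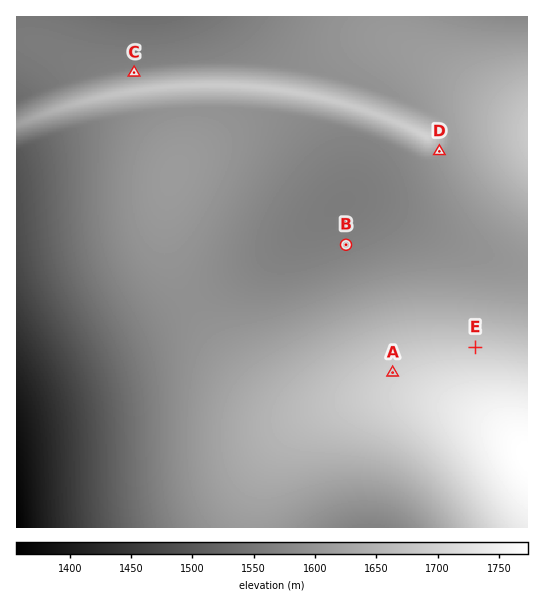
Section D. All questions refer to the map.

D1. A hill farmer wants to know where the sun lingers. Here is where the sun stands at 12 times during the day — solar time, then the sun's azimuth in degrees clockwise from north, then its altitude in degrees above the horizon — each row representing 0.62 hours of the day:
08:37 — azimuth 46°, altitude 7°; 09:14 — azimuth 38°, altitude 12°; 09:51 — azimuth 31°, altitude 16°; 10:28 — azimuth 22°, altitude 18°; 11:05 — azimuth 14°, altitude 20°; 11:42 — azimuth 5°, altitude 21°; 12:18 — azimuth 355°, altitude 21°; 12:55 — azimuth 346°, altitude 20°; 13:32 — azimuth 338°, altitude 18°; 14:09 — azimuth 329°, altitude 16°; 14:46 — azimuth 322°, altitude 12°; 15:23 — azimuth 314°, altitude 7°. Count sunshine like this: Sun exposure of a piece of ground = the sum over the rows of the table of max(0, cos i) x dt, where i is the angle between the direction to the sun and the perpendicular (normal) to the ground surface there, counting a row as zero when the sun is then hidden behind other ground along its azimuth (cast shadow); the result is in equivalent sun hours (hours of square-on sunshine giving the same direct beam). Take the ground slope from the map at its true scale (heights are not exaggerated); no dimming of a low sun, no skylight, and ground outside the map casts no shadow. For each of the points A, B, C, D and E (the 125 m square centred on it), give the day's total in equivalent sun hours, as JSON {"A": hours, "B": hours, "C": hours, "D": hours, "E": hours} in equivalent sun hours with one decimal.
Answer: {"A": 2.2, "B": 2.1, "C": 3.5, "D": 0.8, "E": 2.4}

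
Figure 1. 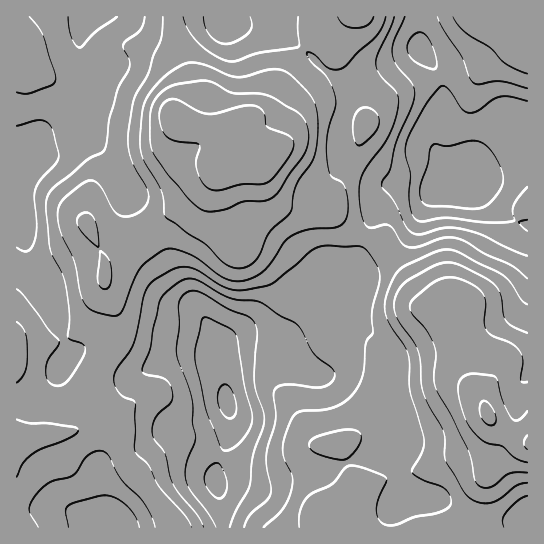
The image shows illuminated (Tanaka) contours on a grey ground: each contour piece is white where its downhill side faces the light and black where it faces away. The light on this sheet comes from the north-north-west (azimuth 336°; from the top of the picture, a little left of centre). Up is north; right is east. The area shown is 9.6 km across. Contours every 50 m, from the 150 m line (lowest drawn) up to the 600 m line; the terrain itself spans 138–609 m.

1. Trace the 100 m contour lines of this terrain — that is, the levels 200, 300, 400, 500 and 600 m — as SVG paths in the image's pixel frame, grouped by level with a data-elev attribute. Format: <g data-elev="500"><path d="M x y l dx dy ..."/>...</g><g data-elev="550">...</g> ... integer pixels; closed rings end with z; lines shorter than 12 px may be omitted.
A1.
<g data-elev="200"><path d="M218 498l-9-8-5-11 3-10 4-4 6-2 3 2 3 5 4 15-2 10-3 3z"/><path d="M223 450l-3-4-14-35-11-50 1-15 6-25 3-4 25 11 6 7 8 51 8 28-1 12-8 13-10 9-6 3z"/><path d="M467 209l-38-3-4-2-3-3-2-7 0-8 8-21 2-16 4-5 15 2 20-5 9 0 10 6 9 14 6 17-1 7-3 6-7 10-6 5-8 3z"/></g><g data-elev="300"><path d="M68 527l-2-16 2-5 8-4 29-7 10 3 11 7 9 11 4 11"/><path d="M204 527l-6-12-24-29-4-9-5-23-12-19-1-9 3-8 17-17 1-6-2-8-6-8-19-4-3-2-1-3 8-21 3-20 7-30 6-6 9-8 7-5 7-1 10 2 20 12 12 5 29 4 19 13 15 7 7 8 13 24 17 13 4 6-2 8-10 6-8 1-29-3-7 1-4 4-2 5 2 26-7 26-2 11 5 35-5 8-16 14-6 12"/><path d="M527 256l-21-9-24-12-21-6-15-1-24 6-9-1-7-7-13-27-11-12 0-5 8-13 7-28 14-32 3-12-1-12-16-19-5-12 2-13 11-24"/><path d="M17 126l21-6 9 2 6 8 6 25-3 8-15 17-6 10-1 9 3 28-4 18-3 4-4 2-9-4"/><path d="M117 17l-21 14-14 15-3 2-4-3-4-8-3-20"/><path d="M437 17l7 14 18 26 7 19 4 6 5 2 15-3 9 0 25 7"/></g><g data-elev="400"><path d="M504 527l-1-8 3-6 12-13 9-4"/><path d="M17 477l6-14 8-8 10-6 28-11 7-4 2-4-5-3-26-4-18 0-12-4"/><path d="M337 459l9 0 8-7 7-11 0-6-2-2-8-3-12 0-21 6-8 6-1 5 5 5z"/><path d="M17 383l5-6 3-6 2-16-1-21-4-7-5-5"/><path d="M527 304l-5-3-11-18-8-8-49-25-8-1-9 2-30 14-8 5-5 7-6 13-3 11 0 8 4 14 15 22 4 9 2 37 14 47-2 13-10 20 3 4 7 4 23 10 5 8 1 8-4 4-9 4-23 4-20 8-10-1-7-6-2-9 3-11 7-16 0-4-3-3-18-7-15-2-5 2-14 16-18 9-7 6-6 14-1 14"/><path d="M357 145l4 0 5-3 9-9 4-7 0-5-1-6-4-4-5-3-6 0-4 1-5 9-1 15z"/><path d="M163 17l-2 22-8 16-5 19-14 24-6 36 0 13 3 12 17 32 1 7-3 7-4 5-7 4-8 3-6-1-8-7-14-24-4-3-5-2-8 4-16 13-5 6-3 7 2 19 14 32 6 30 3 10 8 9 19 6 7 0 5-5 12-30 7-14 8-7 16-10 8-1 14 4 11 6 25 19 10 3 9 0 12-4 9-6 9-10 12-19 8-7 18-6 25-2 8-4 3-5 2-7-2-20-4-8-9-6-3-3-3-19 0-20 8-28 0-10-8-19-16-16-4-9 7 1 15 14 6 2 7-2 35-32 5-9 4-10"/><path d="M298 17l0 13 1 15-1 2-39 6-21 7-7 1-14-4-17-12-11-14-6-14"/></g><g data-elev="500"><path d="M527 382l-5 0-1-2 2-19-4-11-9-7-18-8-6-5-2-8 1-23-3-6-5-6-18-8-14-1-13 5-20 18-2 5 1 7 15 17 9 17 1 10-2 21 1 9 16 29 17 34 9 33 5 4 7 1 6-3 14-11 6-2 12 1"/><path d="M207 211l18-1 20-9 21-1 11-6 26-37 4-10 2-9-1-9-3-8-4-6-32-19-11-3-25 0-18-10-8-2-32 4-8 3-8 6-6 9-3 11 0 25 2 12 15 23 21 24 10 9z"/></g><g data-elev="600"><path d="M527 435l-3 8 3 6"/><path d="M488 425l6 0 2-3 0-5-6-12-7-4-3 4 0 8 2 6z"/></g>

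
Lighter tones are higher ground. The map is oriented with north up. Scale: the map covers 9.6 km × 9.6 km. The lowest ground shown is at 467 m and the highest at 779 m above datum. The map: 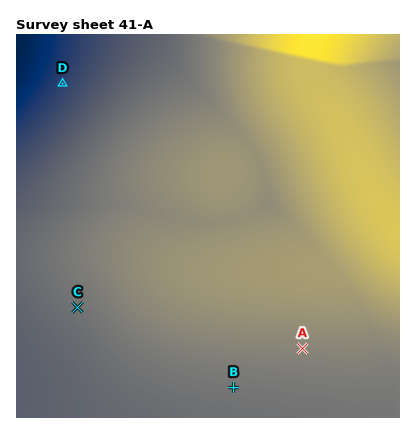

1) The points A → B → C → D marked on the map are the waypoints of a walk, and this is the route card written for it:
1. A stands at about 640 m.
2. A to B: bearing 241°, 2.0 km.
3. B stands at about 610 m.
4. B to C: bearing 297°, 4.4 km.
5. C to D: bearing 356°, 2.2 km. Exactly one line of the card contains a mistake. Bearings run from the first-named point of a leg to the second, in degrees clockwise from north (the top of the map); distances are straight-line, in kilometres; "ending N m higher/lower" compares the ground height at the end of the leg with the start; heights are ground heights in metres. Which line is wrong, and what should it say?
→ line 5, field distance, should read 5.6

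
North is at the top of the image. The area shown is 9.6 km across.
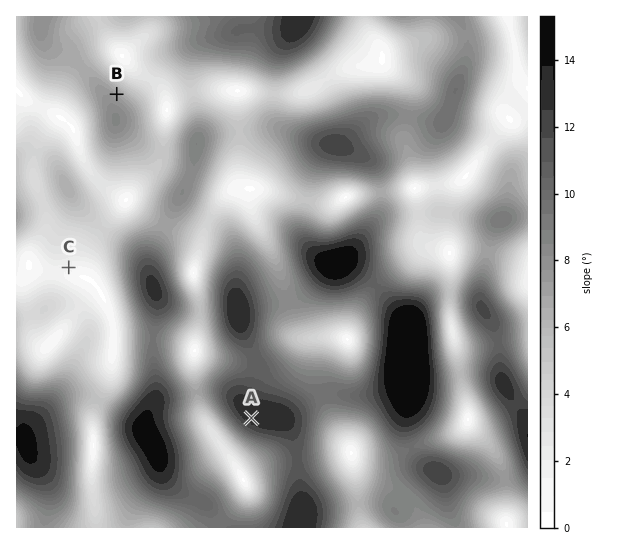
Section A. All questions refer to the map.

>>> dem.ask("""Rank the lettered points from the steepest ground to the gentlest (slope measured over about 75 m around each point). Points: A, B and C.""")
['A', 'B', 'C']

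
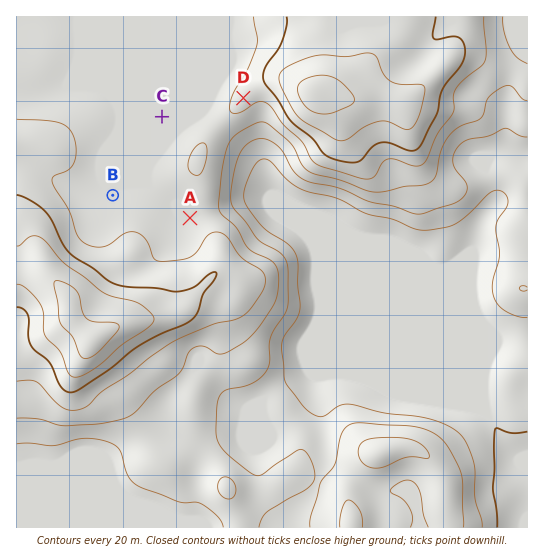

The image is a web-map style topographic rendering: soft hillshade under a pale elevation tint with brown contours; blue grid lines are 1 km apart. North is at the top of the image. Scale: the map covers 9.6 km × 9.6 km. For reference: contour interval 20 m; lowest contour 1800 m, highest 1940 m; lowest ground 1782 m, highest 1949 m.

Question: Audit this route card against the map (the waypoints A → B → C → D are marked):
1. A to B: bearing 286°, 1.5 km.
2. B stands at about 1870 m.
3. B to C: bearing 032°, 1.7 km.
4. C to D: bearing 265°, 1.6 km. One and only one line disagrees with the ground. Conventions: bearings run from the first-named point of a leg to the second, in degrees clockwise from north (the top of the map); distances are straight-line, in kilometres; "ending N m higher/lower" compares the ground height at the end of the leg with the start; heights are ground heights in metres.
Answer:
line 4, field bearing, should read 77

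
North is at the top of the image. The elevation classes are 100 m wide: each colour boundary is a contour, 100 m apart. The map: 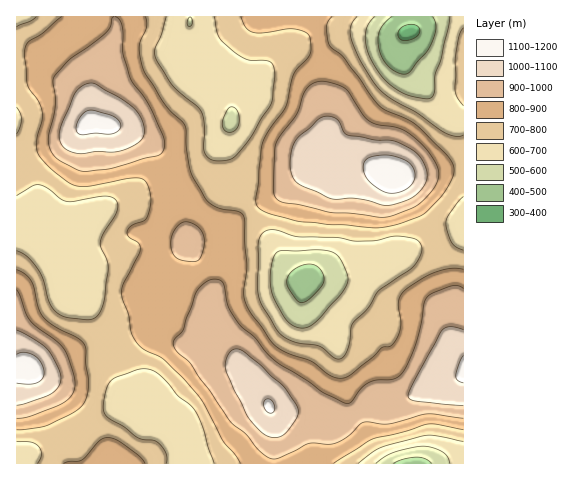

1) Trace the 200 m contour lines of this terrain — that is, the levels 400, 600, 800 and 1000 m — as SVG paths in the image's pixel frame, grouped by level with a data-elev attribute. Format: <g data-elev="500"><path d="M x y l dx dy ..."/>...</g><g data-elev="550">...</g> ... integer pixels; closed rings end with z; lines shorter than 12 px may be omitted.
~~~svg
<g data-elev="400"><path d="M402 40l-3-2-1-4 4-7 9-3 8 3 1 5-3 5-8 3z"/></g><g data-elev="600"><path d="M376 463l9-7 8-4 30-6 9 1 10 5 5 4 3 7"/><path d="M301 328l-7-2-7-5-14-24-3-19 4-21 3-5 6-2 36 0 14 2 7 6 5 11 3 9-1 7-7 10-22 25-9 6z"/><path d="M228 132l-5-3-1-7 6-13 4-2 4 2 2 3 1 11-4 8z"/><path d="M188 26l0-6 2-3 2 3 0 4-2 2z"/><path d="M450 17l-9 41-6 17-1 18-2 4-5 2-16-3-12-5-13-10-9-12-9-16-3-14 2-13 8-9"/></g><g data-elev="800"><path d="M145 463l-5-7-18-13-7-4-7-1-9 3-17 19-18 3"/><path d="M333 463l39-24 33-8 20-6 10-1 28 6"/><path d="M17 430l28-4 30-14 7-6 3-6 4-17-5-39-6-6-22-11-12-9-5-10-7-27-6-7-9-4"/><path d="M463 269l-12-1-17 5-11 5-19 13-3 4-2 6 2 25-5 14-6 6-8 2-9 9-26 20-7 1-7-1-21-16-24-8-11-6-6-6-20-27-7-15 0-8 3-26-3-49-6-5-22-4-11-8-15-28-4-23-1-23-20-21-21-34-5-22 1-7 7-14-2-10"/><path d="M62 17l-20 16-13 8-4 8 2 35 12 18 3 10 0 8-5 20 1 13 15 17 15 12 8 4 13 0 45-8 7 1 5 3 5 17-3 17-4 5-13 5-4 6 2 5 9 5 2 6-1 5-15 30-2 8 0 8 7 16 2 18 9 14 24 13 19 18 14 17 8 10 18 36 12 13 5 9"/><path d="M241 17l5 10 6 5 10 1 25-4 8 0 12 4 4 8-1 13-16 20-9 34-16 22-6 13-7 56 0 4 2 4 11 6 29 8 74 7 23-3 24-8 9-7 18-20 8-16-1-10-7-10-30-29-10-6-22-10-8-7-32-44-15-13-3-18 2-6 4-4"/></g><g data-elev="1000"><path d="M269 437l9 0 8-4 11-16 1-10-14-20-23-22-19-15-8-1-5 4-3 7-1 7 2 7 21 43 12 14z"/><path d="M17 405l10-2 25-9 7-8 2-8-3-11-11-18-12-9-18-10"/><path d="M463 330l-12-3-5 0-4 3-28 52-6 14 2 3 6 2 47 4"/><path d="M380 204l10 1 17-5 10-6 7-8 3-8-1-9-5-10-7-8-21-10-18-1-28-5-3-3-6-12-9-4-6 1-4 2-22 20-5 11-2 15 2 11 6 7 34 16 24-1z"/><path d="M76 153l7 1 14-3 19 1 18-7 7-5 3-7 0-8-4-9-6-7-7-6-31-19-6-1-7 2-9 10-12 28-3 10 1 7 3 6 5 4z"/></g>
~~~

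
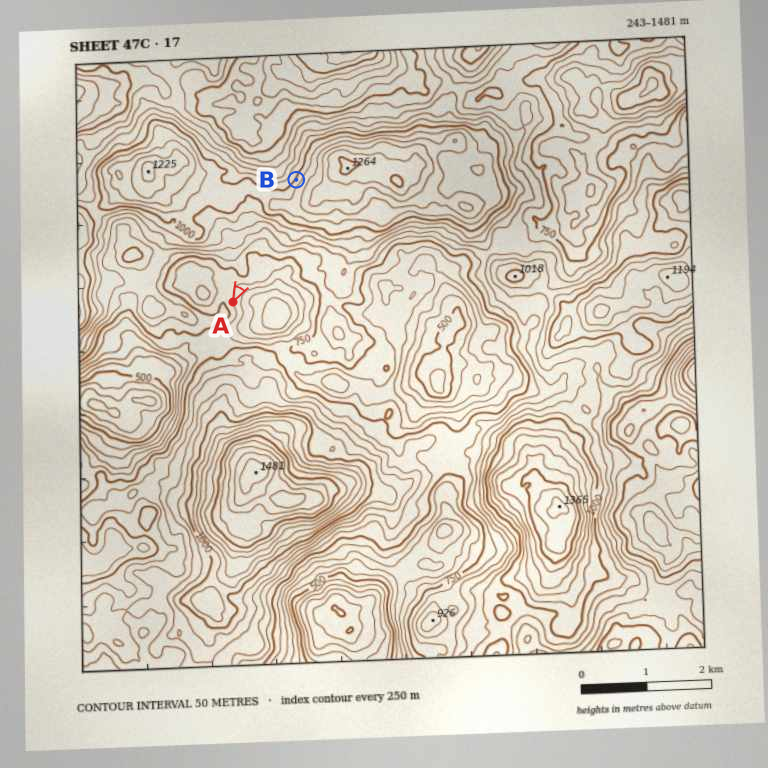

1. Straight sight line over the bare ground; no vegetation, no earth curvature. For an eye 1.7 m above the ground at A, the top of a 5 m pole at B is hidden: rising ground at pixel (272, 226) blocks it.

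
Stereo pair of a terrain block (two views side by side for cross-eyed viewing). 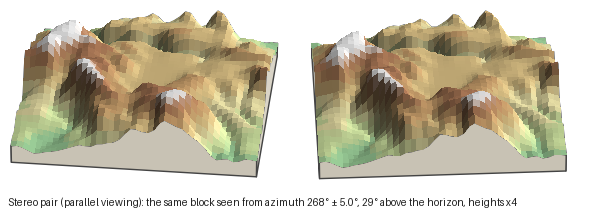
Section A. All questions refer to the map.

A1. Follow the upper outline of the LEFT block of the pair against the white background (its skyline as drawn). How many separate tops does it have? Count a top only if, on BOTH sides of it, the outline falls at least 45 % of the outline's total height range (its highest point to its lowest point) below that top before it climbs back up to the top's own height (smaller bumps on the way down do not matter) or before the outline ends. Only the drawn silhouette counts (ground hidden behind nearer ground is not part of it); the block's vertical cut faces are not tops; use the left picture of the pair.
0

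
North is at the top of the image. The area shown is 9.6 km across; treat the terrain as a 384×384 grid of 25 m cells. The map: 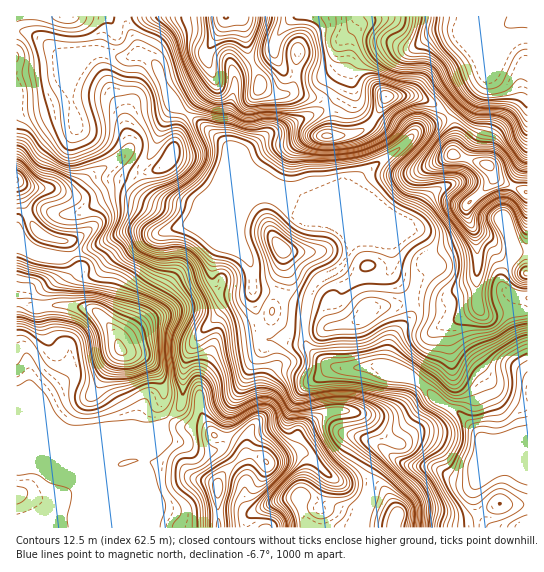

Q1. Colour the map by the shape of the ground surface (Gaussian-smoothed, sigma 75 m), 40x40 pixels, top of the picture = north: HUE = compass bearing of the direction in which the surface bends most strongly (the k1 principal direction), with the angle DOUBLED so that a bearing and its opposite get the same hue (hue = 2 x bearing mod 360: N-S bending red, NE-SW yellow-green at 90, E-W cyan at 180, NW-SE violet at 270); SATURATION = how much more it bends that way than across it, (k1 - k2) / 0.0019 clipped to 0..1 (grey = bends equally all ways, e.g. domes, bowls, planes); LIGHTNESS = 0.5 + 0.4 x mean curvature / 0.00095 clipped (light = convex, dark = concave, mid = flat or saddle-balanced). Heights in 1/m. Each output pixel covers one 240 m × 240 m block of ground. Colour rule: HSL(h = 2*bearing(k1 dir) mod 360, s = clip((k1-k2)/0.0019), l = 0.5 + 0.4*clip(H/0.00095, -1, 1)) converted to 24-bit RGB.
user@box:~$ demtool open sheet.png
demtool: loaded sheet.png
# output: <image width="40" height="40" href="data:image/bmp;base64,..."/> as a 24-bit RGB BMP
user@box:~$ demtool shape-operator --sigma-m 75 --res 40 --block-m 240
<image width="40" height="40" href="data:image/bmp;base64,Qk32EgAAAAAAADYAAAAoAAAAKAAAACgAAAABABgAAAAAAMASAAATCwAAEwsAAAAAAAAAAAAAe4B4fIJ9hYV/hIF9eHeAf3+Af3+Af3+Af3+AgH9/fX6AZXuLjYeKXEyCQkR68/izrrCKLzdwX6anrcjY6OPkhCXcPSBqkntZgY5hcIZmbn2BN0uHj5Ga2beT7uaPbHt2Sz5jWGhpWo6NcGeMhFtzknhOfYJLY3FTd4Z2dIN5f4N8hIJ/dXqBf3+Af3+Af3+Af3+AgH9/f39/Z2t4gW9hX1JiSUdg/P+Zl6RVVT1kcbQiE4QAsagyhhFtaD6TnqKhj32Cj4BkUHdpQW2AaY+MxdW86ufhnl/RTj3DbpfLUmC6WkClpVi8u5y6kZu6Z263h4WWeIWOe4CKhn+Ie3eDf3+Af3+Af3+AgH9/gH9/f32Agk5/jlthbVtlRGJx9vnHnpuEKzJ94ICFyswpEjEHHSwmYVldlUgrlFQjnbk+ObV5Rm9/U6JwifWFtKuFxUejeHujX12LbkZnRk1oYmmUtbCtlYyldWeejnuVj4CQfXR8gXh0gXt8f39/f4B/f39/f39/f39/eHGBZFiToG6ug4PBZZrg4urZyHiCKDBZn1d5/rStjJBmFDMtLTQ1hGtsvNvS1fb2WV/PPEiUgOKnitSVhGSMqoCcoG2QbSVTfG9dTm11SnZhnKZimXBed2pnfIBmhHhqgHx8gH9/gH9/f39/f39/gX2Af4F8fn98cW2AVGKIgaGfcMWsVYSXsomM94i3gUSTSF955dPI79zvGDDuE1a9gOXPwPrjgHmwojeveavBldyshWFOTzEUalgNShgNekw3YqxZS1VubHpzYIZTlX1pf2ttf4B/gH9/gH9/gH9/f4CAf4B/f3+AfYB/f4F+gX+DdYGDUnSQe7KOhGZvb2dMR4UwnVVn4pHGVJTTwODO0svYgSXySEPLoPO/YaR+aDJgfpiLeLCCgiQfXwAJum85hIdfVmZtcLhzbpFjPnV+Z3KCf4B+f4F4gH59gIB/gIB/gIB/gIB/gIB/gIB/f4B/f4B/f4B/gIB/f39/Y4B0fX5MZktIm15cj6tcM3tqtriBaqt1j8WBkoWJkxuWjb+Sj8SFZUhpZF5rlpFHXScXbjZIj6PCwrnSsYXGdH63kJykk6WjP2mWV1xqe4JnfIB4f4B+gIB/gIB/gH9/gH59gX5yfoFwfoB4f4B9f4B+gH9+gIB8dW2BkHacbIGdbJ6rz+3mOVH/yo3X2riDQrgfRmNijzPRy9q3jWVTUyUyYz4lekkmdIJSSqxsTJxniIGGuY6xjYuvjZm1n5utayduZFhhmpBpVINQboJXgIB/gIB/gHx/h1prmlZWk4VKYoRDYoFQbYFgenRwkXZqTYtKObiuvVy1a9BpV+hYCzVSc0fJ+9Dm7NbjGdbDAHfA9bbZ+S7IxDC4hHKhk6G8oMbUfKbGapWoUqOOerm3oqTOmn21oxZpqS5kX4hzdZlzeZOXeXuPgH9/gH+AfWKBhW+NpWauw6Crh56VYY2AZYRsYYR9gXWMxK6RG25gdkRu4PykVqo5DywsEVI/o71299jU0Ka7ACczbVWH2p7t3s3+z8790dj6tK7to3/hqnrQoZmqRa1dTS0pSgACaEMqjKOQmYqof5mDX5h+Zo+cfoB8gHR7emh6cImHW4ChwJqpwHiFgF9cgYZKRHQ7S2ZPwtOEN2+4K0Gi+PnSlHCEOGleC0tGT5403ONI8WJRNDQ8BS4TSIAwjplco5VyoXhsk2BpkF6EqGumxJSqxylvLQYepEhGk9CLRamcjH2Tpp6cg6GdTW6EcIRwfWN9gIR7cZF3UHl7iU9c3zgyq0k6poFCbIk6LGEncP9PGl6BMmid8O2/x1SZjJOME0lbSoFJwrcyvmMhqCguMEYoFEQNRG8SZnUYeGUbd10dX08cVUkPaEYPWwQUdUdnmrqRuNidRHGGa4SBj7CKl4qZWkp8fnyGcGCDkZWBeZB/TEx6dTp+zmJ3xpCcsa67qaLDkdzOr/zRDyduKYiVzp9rtmxdrqKFMTVoO2xcqGBXv1dhtnaQjaiqPnWDZ2M/bWciZW4ieno0eWlVe1NDWRQagV1Raad9er57y9CMTlVrWI1Yc6lSdlFPcVtofnCCdWd+jqGAfouJRzt+VTaGspyhzNDKtMPRrbLT2ence61pHh5FGFJWsFVP0bF2o51rVUF0TW5wWm9go6eFoZeRvF2MahczaWNCjIFdi39Va4JJUm5abFSHj1Clm7Kkg7KeeamFv6F7ellxfIpUhYc+XGVJYXRcbVhkiIJbeqhad3NhQzFOREZZm7pzudOUk6mLoKWC0MV6vGVaLi9GGUpCR3t64b6lo4x8UEZ8YmB+Zm1rkolWtqlSXCBp1HumgISbdHaHlJGPhKGMTIOKOkJ/c4S2tba9mqGihJCPqnV0ol6Lm2JonZxrXnxnVmFVRDQtr8AybYI6XkEsPzo3PHRUZthbj9iUkZumqZOfyJmIzD5PbFdyPXNjDEoyq7hqxIyHVEiMalWJiGh6dol0s7aJEhN2v7LBvJ/Zj4LTppPBspSsbGOONISIOq6QjpSfv5OolXyhqXefsFKWqX+Bpq2vjFqjeFx3OEPHvdDMiV22ZHC3X3/PZLzZsPTResa6eHaZo4ylxpq926zkt47caVy8RpqzJaWFvKiIXEmYbUSXonuUhJSKrqx+HjBsf6ltgo97j2uesHypuY+tmne4bXetTJaNR3Zkqphph39+m1yjvmCuw+bQc3LOn1Pespjhao3Ylq7PlY7vsrj2kq37w+H5xNvkf2i8e3itjpyvmp6wtn2y0HTAq4LJipfAOjqJsqxXTUtlV0V6mY6Jn3uCsZpzLUZxipF/hpBrXHZzhoeOqpqolIKyiHqwf26jTmSMmZCHj4h6UFF1raaXtNuSUz1zbG+NjJCDfn92gKhcLZRSVJdYWYhheppPjmI9f1M4hIxEgJRNg2lMiVFDpXtQnaBshG+BgCF+w7VmS2BrP0JllYRalG1PvatjRHRyRo+IrI6fbnuIXI9mh5Zwh3R3j2eGlGeCZXWEbpaZsoSzh02Zqr5dy9ZgOj5edCo6llkGhrDTsbTanHHFfWd8eV00aX8fT20+jpZ+iaGNe4R7bGmEnm2it4N+qq91Sk5xYzes1MvGVkuwOy6EoWWBqYZunreCi3h9LWNHTYBCkG5/knRqf4hTcH5YbGdtj29xgYx1UYxpX2xzqUGw0rOe0s2LMyZcUiKj79ztnaBtaVU1cUgmaUs8rnyju73GXJKdTKRRY51vhI+uYXK8eE+9z6m+yrzETT60NnmowY6PqTmeVjBzjFBszrd7lqloil5rgnCAQJRJNXllmYWRnJanfIeeWF2Ni3qQoI2FcXxwS0tVT1VZ1r590b+SUDiGC660sd6kfkkjfldGelwyfHApPaYQWZ4nfnmBnZifYLdeLYxTVVVnW01suriKw42DjTl8WUVHf1cve0VPaDVwhGx5zN+9pLbTeXvemY7aqqfLOVygVpFtkJNxhmdnYml2bIaWqpOsp2awfkqOUlpu3eBUua9ed5OJNlmJl580g055qWVyotXsuMv20bjptHiDMHkVKn8Vu6dKY145HSYVOlcokqs1oVUxgCtEfltkgH17alOEX0GZl8ezvPHHcpSzdFiYl22UsXqGkDyOfH97gYB0gH56eYB6S4NZZnpgi0l7nUiAbiBH8/9sXrdwet/FSBt13G9BRjRywPbOXKamZWFafF9j2YbA8MTieouJYHE1a0AmT0oqLGYWPm8ca15EgWtugH9/f3+AT1yGTHSpruKwor6DZjdIZz8xfXNBhWRLgXh6f3+Af4B/f4B/gH9/f3x7W0pSVSwzYR0rkFxU1//Mc+PZUSFqQw9c/MOIPJ5kiM41TzEnamczXHY3VIo7vad9zYO0ol/BkGbDiofLi6DFWpuwRn+Hd3+Af3+Af3+AZHmCSpyGns9wm0U/ez5bgHx8gH9/gH9/f3+Af3+Af39/gH5/glladDgrXzY3V0FnfUa60+XU8v/BNDIJEiESJQkq//K3gbFVdGlGaWZfZZ52baimcqWQcphjoHFfjmFxgmhqj4Ndi4xGaGxDUGJXWHlufoB/gIB/fYCAV4thlZhLhU9UgH5/f39/gH9/gH9/f3+Af39/gH5+gEZljCBDoHZLVJaLIbDhWML/19/0/8zm+Gm/NSNJCB4r3/3Nqc/AfKTwj5XtpcLgY33Bi4GYkm2KoGZ8plmBmlpxm0tFp2E7g5FCJ3YpK4RPVYV7f3+Af4B/f4B/gH17gnJqhIVec4Fsf4B5f4B8f4B+gHh5gVhtfzKBrlWqzLKscp9kFIAVADQDFysL1U0T/6zN06D6jdj/z/P83O/oKEHBeXqtlYy9rDnTwWKkm19xhnZifH11hWWyxIDg1Krax6nKkaSmKJxqJHh2eX6AgH9/gXR2f1BVkEg8o5oyW3Axb3MtaHwsYXU2Z3lRW2yIKSraoZbo28Hm66HhzGGOYWIuCisIOGoPn+A0suSgIufJNZ656sR6QjFQcadQU1xUY0Ftsneu037Vz4PJpYOWTYdsTXaP0pG4yq63vqzQoKXHF2OQWW+Cf3mAkUx8jj9hnktayZlxd0k3cl8bbnAOR1QJNVUCEkYBAUUXI6eSsIzX4p3y8KX/+879kb/7mdz/1On33+zncsDKDD9d2pxvXlVtkptaUEFIQldHX3NPgFVVtV5juoONqJOeLnqMhHac4dXBiri4uKHEVCemRk5sclRXY1FsmGe6m5XU53PY8jOsyYWeqqCxj5awlKiSWKVFCGMEADMKAzAVlW2Vv3XP6+Do3e3uHMffeJiQ4caYpV9dGQ86vIBakmVzh2RgclBtW2deWWJTYFlOpppcpq59qqSSWIyhL36k6t3LpKGWe0ZlZRA0UDIpZkAgQ3sgG5FHX1lmokO42NP40s3+zMz/0sz/4cz/6tL5sLHYNsypADMiBywQYYw6w9yC5LyMZVJqXWtB47M3tZ5GDyBEnqBKjXRegmBpfGJ9c29+Y1Rzam5vgq1ymq19naR2gZVwJG9vxchu0x0eMgEPgSseZUNWqWNLj9o8FycRFycMBKYBD8oheK5Tvpp1c2Z8pGK59Z3X3qyvrnKoLSdTDCchKXoFXckArelvO2LIm4bYyMHQ2LjEFwtamaRqen1vfG9/eW6EcmaAalSBfJCDda10m5x5qJptl6drOllpcVcxkQAnpC9jq6Z6K1Of16PY1qynX0yeSb6sO9hQGYMeJXgXhKY3foFZQ11ToTpq/6ygoDU/bEprIlpzWO6mmv/Nhu7BLWGfUnSXwYCL5Fh0bht4nqWCdYaGZ2yFfW6Ja12IYF2Tjp6PgKB/hYWLramZorKbPh1qbiVssUuWxXm32drGBLn0P1Tf9NfmmrTup7b3trnkgLDdY5/UcqGneH+IWkh8UDNp8OHb3ND7zcz/stn/pPX6leSyYG5YOy8uMDEcbl4fpjgfpEtfnaWIgHuGYGJ8fGp+ZG6CYHaSkZ2Ska6eb4+tsbGkp3KEXx91aiyGjmOKppCG4vXWOXDCEixb5Naysca6PHmpt4OOgKR2TFtvg3JzfWx2R0B9VbLZz/zjmpfYym3jy4+2fbpsl5ZTZjpHVTVMWEdMa2pPh3lXop9ulKlifHRzY2F9dW9/coGBW4eFdKl3jal9ZmVqrY1Yi0FdVi52cTKGmFlwrtaPxPSxTil3JylRl/J0ncCfZiiIt3pMwqBRPmNaZ3p0fXV8U5eOMfRtdsk8WFVJc1h70Zyo05+il12Ad0t/ZkJ4bWF3aXR6hoJ9n5RwobGVZnmUbVyEdHR9fn9+Y4R1dp1akXZFam1KjINYhUhdSzZoXyx3qK2e0e7HzM9wLBA3YH9nkv9wS2hYXhhpxqSFxq+VV7KyPmuTgXiShKt9TMFCd3tAVGQ0JlAln59BzqZtq2ehnTqjh0WLfHCAb3x/b4KEo5aPuqagg1CJelhyf29ggoNWdoBWendemm5gcZVsYmNof2JpRzFkRlB8oOKvyKKe6VJLOipUa7ljuvNqJUFGIDNyysa3zs+5h4KcOD1obHdtvr10hJZQaVlKglQ6S2YnKoAhwM9GZEJHdjdZgmR2f3uAeX+BaIh+h5h3nWoydDc4dEpEi3NRhJVhY5tvXYOLi5uPlnuUfENqeU9CSjlNOrRkVNBNeUxh6nV4h3anebKP3eKaPGBuCGRmf7uX1a6vu0+YaVB7WoNwr49zuV1HWlhGe2xeo7aFMpJYfaBCXj5fdWB1fnx9fn5/foB/d4J6foZwhHGgg2y4fXbFmqDIobLEgZyyWG6ffpSCe06QlE3FrorVa33fktPRbpeVT0CEzbios6y+l6a31dK4bGi5K3+dImYrkoEjnEk/kmuHeIyMb3l6upChnIHSf5XAqbKlg3ijdJWUP0V/anOGe36Bfn5/gIB/foB9foF8"/>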